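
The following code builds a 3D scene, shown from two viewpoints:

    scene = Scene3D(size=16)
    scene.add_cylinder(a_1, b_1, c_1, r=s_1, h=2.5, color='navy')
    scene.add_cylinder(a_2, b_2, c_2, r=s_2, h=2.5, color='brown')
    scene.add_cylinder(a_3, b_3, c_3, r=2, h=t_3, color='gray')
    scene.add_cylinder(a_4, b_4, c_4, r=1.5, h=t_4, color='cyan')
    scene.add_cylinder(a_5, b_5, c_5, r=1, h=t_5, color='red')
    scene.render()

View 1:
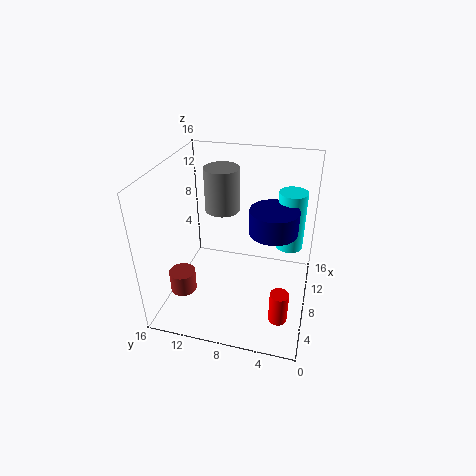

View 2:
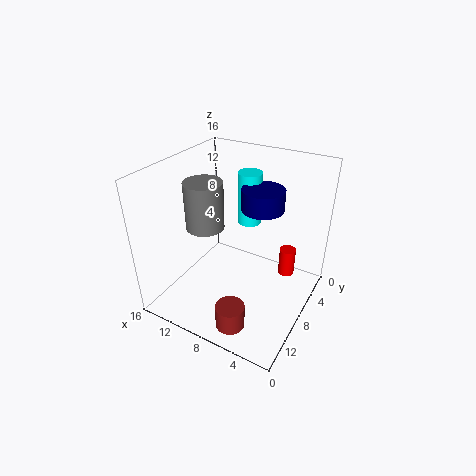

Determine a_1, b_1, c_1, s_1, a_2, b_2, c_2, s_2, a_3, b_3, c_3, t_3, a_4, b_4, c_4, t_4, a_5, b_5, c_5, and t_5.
a_1 = 7
b_1 = 4
c_1 = 10
s_1 = 2.5
a_2 = 5.5
b_2 = 14
c_2 = 1.5
s_2 = 1.5
a_3 = 10.5
b_3 = 10.5
c_3 = 10
t_3 = 5
a_4 = 9.5
b_4 = 2.5
c_4 = 7
t_4 = 6.5
a_5 = 4
b_5 = 2.5
c_5 = 1
t_5 = 3.5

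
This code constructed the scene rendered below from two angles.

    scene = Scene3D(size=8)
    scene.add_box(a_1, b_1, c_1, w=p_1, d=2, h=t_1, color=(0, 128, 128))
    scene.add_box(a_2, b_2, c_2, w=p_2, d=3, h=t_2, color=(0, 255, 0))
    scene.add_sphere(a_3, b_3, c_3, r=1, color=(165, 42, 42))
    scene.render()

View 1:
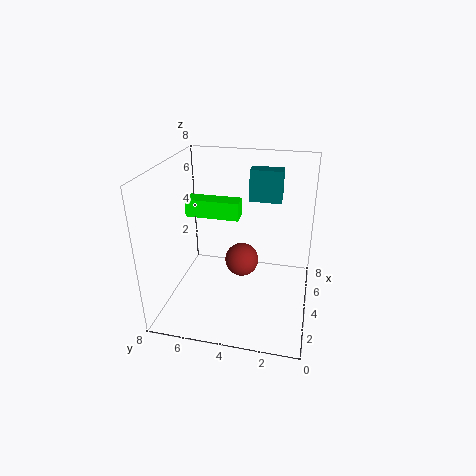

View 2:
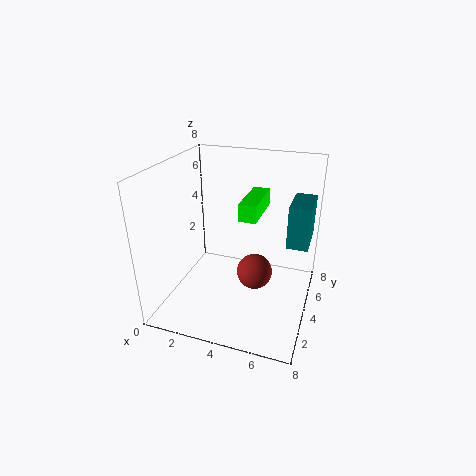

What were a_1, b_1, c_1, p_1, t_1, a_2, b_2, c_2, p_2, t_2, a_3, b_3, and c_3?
a_1 = 7
b_1 = 2
c_1 = 5
p_1 = 1
t_1 = 2
a_2 = 4
b_2 = 4
c_2 = 5
p_2 = 1
t_2 = 1
a_3 = 5
b_3 = 4
c_3 = 2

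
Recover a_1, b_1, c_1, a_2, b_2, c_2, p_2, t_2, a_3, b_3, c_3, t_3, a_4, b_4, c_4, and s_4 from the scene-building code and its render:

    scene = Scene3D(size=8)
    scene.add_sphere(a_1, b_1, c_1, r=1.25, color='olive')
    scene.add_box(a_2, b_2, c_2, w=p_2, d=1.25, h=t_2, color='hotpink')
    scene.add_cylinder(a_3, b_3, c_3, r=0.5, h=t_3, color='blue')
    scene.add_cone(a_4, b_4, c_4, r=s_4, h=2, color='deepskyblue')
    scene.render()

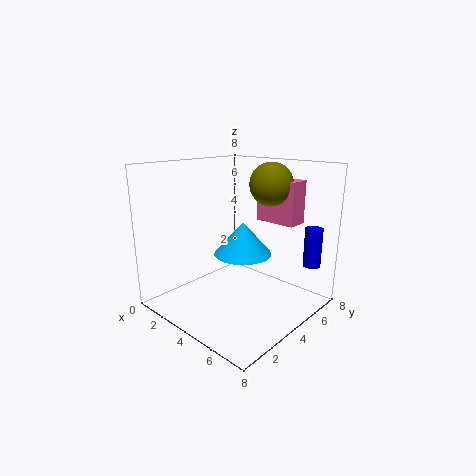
a_1 = 4.5, b_1 = 6.25, c_1 = 6.75, a_2 = 3.5, b_2 = 6.25, c_2 = 4.5, p_2 = 2.5, t_2 = 2.5, a_3 = 7, b_3 = 7, c_3 = 2.25, t_3 = 2.25, a_4 = 3.25, b_4 = 5.25, c_4 = 2.5, s_4 = 1.75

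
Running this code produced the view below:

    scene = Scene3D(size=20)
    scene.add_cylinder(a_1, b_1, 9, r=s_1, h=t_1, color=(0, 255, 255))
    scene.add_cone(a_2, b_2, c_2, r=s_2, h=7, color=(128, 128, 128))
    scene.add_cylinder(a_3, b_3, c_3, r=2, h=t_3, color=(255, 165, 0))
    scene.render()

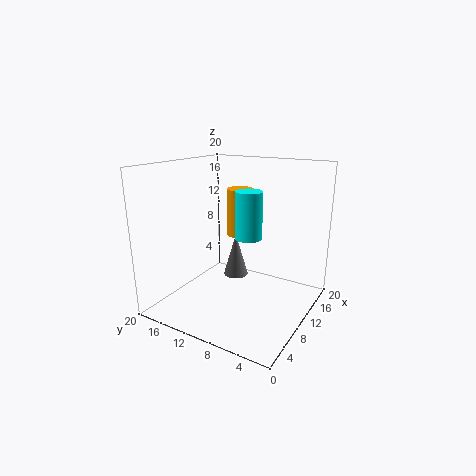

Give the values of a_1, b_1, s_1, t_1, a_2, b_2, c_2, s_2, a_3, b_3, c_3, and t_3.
a_1 = 13, b_1 = 10, s_1 = 2, t_1 = 7, a_2 = 16, b_2 = 14, c_2 = 1, s_2 = 2, a_3 = 14, b_3 = 12, c_3 = 9, t_3 = 7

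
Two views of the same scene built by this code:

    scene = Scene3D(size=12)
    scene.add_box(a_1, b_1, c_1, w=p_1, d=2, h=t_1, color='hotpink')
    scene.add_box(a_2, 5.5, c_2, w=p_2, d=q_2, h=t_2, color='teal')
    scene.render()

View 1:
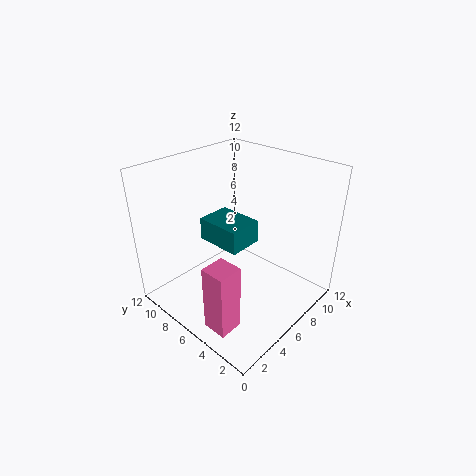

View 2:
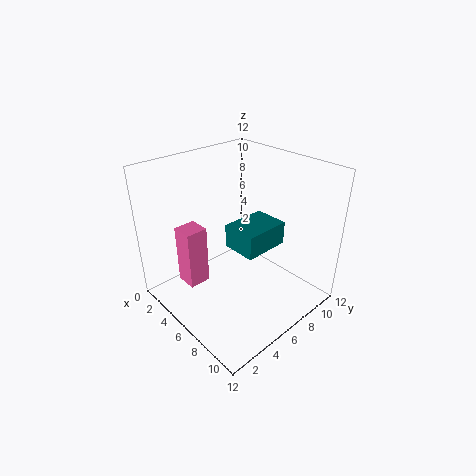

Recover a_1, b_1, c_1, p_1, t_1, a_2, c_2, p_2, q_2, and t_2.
a_1 = 1, b_1 = 3, c_1 = 0.5, p_1 = 2, t_1 = 5.5, a_2 = 5, c_2 = 5, p_2 = 3, q_2 = 4, t_2 = 2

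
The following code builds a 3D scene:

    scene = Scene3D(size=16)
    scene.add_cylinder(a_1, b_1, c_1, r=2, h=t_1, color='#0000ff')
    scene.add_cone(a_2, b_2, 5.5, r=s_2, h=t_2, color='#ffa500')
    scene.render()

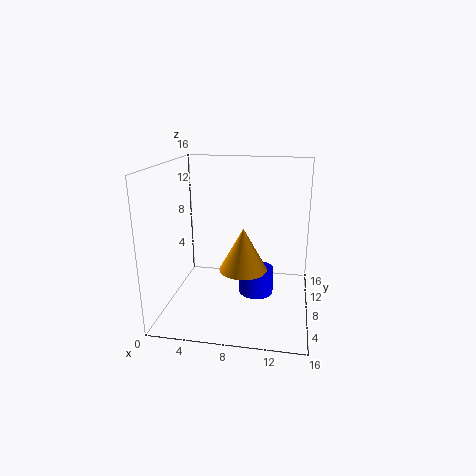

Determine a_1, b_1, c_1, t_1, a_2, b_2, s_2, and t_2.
a_1 = 10; b_1 = 9; c_1 = 1; t_1 = 3; a_2 = 9; b_2 = 5.5; s_2 = 2.5; t_2 = 4.5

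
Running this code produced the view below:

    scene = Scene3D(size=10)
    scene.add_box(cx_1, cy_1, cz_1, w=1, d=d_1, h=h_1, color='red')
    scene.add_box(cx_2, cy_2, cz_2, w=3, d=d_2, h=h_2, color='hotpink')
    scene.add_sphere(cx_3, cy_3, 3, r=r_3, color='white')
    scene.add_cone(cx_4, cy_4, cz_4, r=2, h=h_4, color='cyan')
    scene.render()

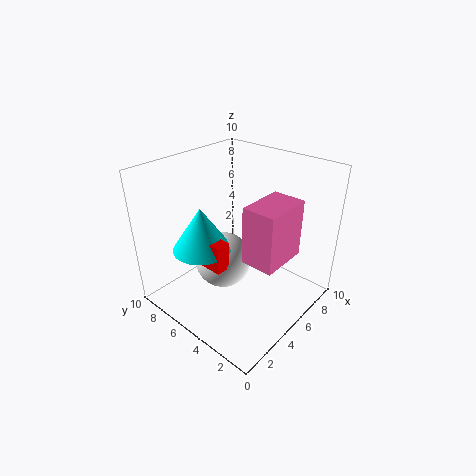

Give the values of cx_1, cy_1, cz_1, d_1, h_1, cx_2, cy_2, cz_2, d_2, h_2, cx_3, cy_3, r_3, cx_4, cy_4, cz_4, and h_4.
cx_1 = 2.5, cy_1 = 4.5, cz_1 = 3.5, d_1 = 2, h_1 = 2, cx_2 = 2.5, cy_2 = 0.5, cz_2 = 5.5, d_2 = 2, h_2 = 3.5, cx_3 = 4.5, cy_3 = 6, r_3 = 2, cx_4 = 3, cy_4 = 6.5, cz_4 = 4.5, h_4 = 3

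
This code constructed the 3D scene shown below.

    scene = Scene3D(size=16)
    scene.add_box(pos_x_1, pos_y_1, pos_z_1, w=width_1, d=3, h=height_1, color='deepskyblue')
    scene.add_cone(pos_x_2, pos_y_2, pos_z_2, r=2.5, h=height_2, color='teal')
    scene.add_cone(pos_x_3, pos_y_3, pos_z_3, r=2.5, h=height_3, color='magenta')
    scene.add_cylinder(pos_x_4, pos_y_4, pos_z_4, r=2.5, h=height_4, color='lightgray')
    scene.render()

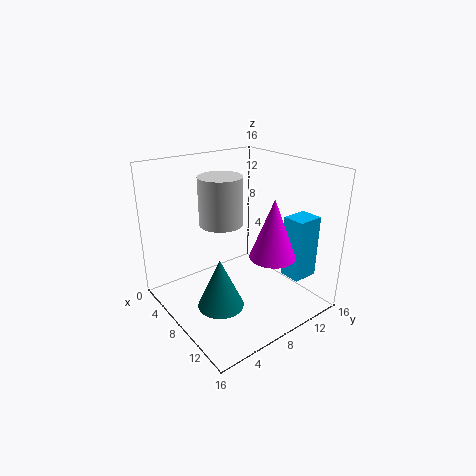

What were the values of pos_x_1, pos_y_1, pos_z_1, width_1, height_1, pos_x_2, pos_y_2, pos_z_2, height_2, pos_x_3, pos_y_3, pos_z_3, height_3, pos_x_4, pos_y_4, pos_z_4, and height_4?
pos_x_1 = 11, pos_y_1 = 12, pos_z_1 = 3.5, width_1 = 2.5, height_1 = 7, pos_x_2 = 9.5, pos_y_2 = 4.5, pos_z_2 = 1.5, height_2 = 5.5, pos_x_3 = 11.5, pos_y_3 = 10, pos_z_3 = 6.5, height_3 = 6.5, pos_x_4 = 5.5, pos_y_4 = 7.5, pos_z_4 = 9, height_4 = 5.5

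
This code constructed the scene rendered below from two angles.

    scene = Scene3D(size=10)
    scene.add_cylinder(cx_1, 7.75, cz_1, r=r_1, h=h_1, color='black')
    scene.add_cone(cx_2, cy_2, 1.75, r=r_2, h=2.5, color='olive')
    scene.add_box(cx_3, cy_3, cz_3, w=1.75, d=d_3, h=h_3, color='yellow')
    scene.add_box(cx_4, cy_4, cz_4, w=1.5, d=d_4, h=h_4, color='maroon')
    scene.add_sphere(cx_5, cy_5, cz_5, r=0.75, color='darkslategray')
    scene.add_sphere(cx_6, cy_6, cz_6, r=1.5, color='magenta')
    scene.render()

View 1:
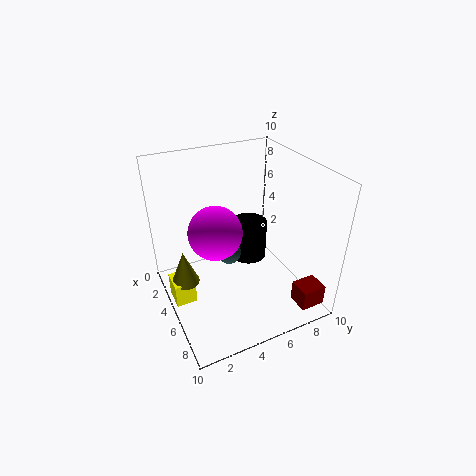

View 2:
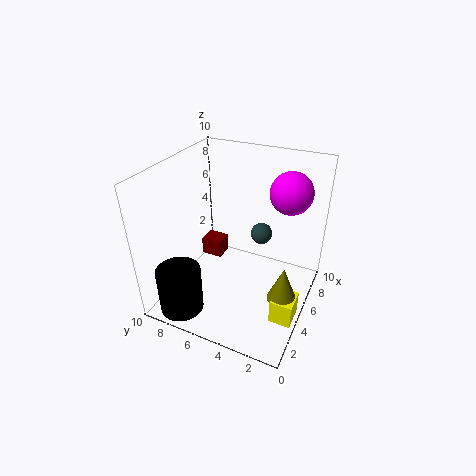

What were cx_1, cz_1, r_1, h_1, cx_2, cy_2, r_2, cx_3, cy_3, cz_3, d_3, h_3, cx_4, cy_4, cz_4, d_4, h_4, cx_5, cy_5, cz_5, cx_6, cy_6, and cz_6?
cx_1 = 1.5, cz_1 = 0.5, r_1 = 1.5, h_1 = 3.25, cx_2 = 4, cy_2 = 1.25, r_2 = 1, cx_3 = 3, cy_3 = 0.25, cz_3 = 0.25, d_3 = 1.5, h_3 = 1.75, cx_4 = 7.75, cy_4 = 8, cz_4 = 0.5, d_4 = 1.75, h_4 = 1.5, cx_5 = 6.25, cy_5 = 3.75, cz_5 = 5, cx_6 = 7.75, cy_6 = 2.25, cz_6 = 7.75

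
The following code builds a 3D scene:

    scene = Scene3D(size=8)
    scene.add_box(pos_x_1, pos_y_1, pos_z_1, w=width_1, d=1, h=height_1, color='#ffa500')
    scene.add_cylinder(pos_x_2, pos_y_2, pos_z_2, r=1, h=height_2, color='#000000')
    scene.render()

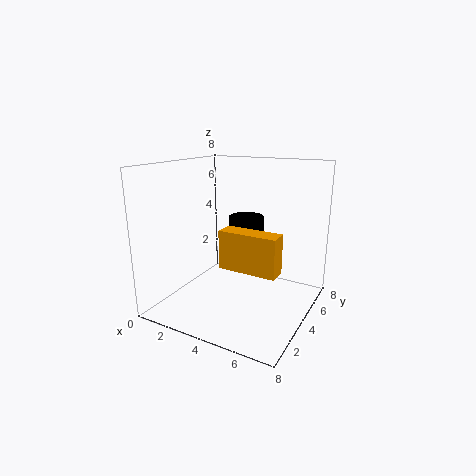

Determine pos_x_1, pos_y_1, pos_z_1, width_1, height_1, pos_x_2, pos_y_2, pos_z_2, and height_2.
pos_x_1 = 4; pos_y_1 = 2; pos_z_1 = 3; width_1 = 3; height_1 = 2; pos_x_2 = 4; pos_y_2 = 5; pos_z_2 = 4; height_2 = 1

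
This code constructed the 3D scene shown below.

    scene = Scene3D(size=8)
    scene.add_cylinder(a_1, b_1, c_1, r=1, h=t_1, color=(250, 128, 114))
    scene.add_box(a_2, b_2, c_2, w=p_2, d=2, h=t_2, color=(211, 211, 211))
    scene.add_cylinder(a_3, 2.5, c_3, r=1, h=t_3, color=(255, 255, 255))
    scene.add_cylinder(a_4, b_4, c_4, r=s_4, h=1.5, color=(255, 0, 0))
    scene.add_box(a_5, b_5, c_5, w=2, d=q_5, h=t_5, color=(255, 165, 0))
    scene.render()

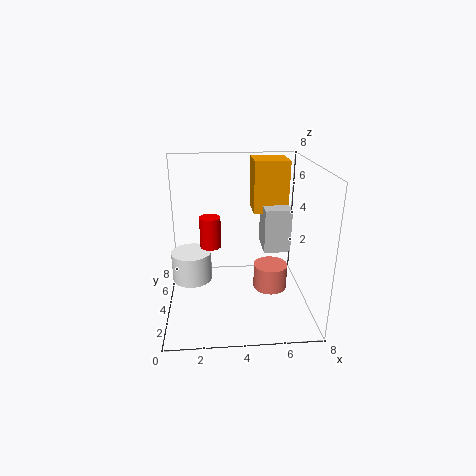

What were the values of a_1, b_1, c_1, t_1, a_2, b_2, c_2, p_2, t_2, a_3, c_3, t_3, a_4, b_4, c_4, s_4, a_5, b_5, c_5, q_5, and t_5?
a_1 = 6
b_1 = 4.5
c_1 = 0.5
t_1 = 1.5
a_2 = 5.5
b_2 = 4
c_2 = 3
p_2 = 1.5
t_2 = 2.5
a_3 = 1.5
c_3 = 2.5
t_3 = 1.5
a_4 = 2.5
b_4 = 2
c_4 = 4.5
s_4 = 0.5
a_5 = 5
b_5 = 5
c_5 = 5
q_5 = 2
t_5 = 3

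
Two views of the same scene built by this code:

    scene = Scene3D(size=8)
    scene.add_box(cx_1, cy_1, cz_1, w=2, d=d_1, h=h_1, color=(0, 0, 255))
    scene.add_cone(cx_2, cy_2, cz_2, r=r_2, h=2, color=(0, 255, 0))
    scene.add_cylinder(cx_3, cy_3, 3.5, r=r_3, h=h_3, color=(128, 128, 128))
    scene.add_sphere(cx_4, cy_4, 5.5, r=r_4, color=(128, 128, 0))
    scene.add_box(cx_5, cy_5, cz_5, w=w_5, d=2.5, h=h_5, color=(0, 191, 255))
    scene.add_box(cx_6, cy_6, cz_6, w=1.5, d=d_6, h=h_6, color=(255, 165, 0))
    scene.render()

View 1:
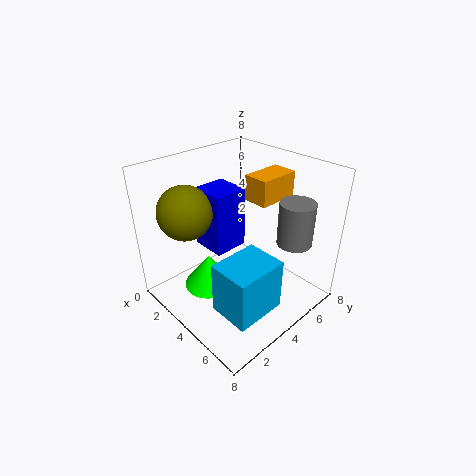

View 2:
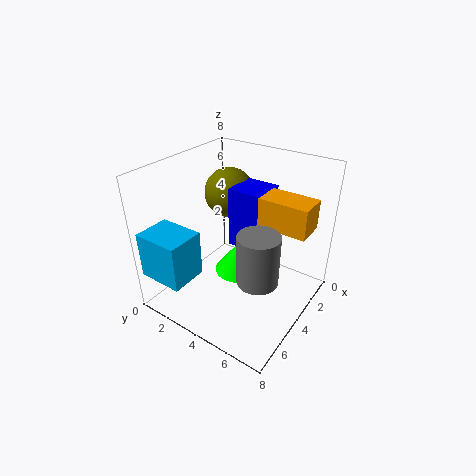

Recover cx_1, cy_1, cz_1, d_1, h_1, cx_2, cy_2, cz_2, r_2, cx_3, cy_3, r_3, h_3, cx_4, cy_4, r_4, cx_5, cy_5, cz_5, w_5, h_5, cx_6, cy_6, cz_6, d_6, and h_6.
cx_1 = 1.5; cy_1 = 3; cz_1 = 3; d_1 = 2; h_1 = 3.5; cx_2 = 2.5; cy_2 = 3; cz_2 = 0.5; r_2 = 1.5; cx_3 = 6; cy_3 = 6.5; r_3 = 1; h_3 = 2.5; cx_4 = 2; cy_4 = 2; r_4 = 1.5; cx_5 = 6; cy_5 = 0.5; cz_5 = 2.5; w_5 = 2; h_5 = 2.5; cx_6 = 3; cy_6 = 5.5; cz_6 = 5.5; d_6 = 2.5; h_6 = 1.5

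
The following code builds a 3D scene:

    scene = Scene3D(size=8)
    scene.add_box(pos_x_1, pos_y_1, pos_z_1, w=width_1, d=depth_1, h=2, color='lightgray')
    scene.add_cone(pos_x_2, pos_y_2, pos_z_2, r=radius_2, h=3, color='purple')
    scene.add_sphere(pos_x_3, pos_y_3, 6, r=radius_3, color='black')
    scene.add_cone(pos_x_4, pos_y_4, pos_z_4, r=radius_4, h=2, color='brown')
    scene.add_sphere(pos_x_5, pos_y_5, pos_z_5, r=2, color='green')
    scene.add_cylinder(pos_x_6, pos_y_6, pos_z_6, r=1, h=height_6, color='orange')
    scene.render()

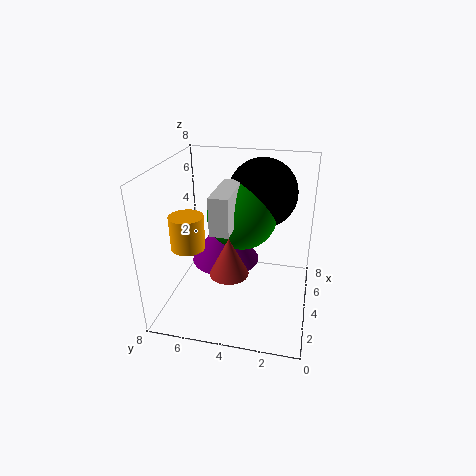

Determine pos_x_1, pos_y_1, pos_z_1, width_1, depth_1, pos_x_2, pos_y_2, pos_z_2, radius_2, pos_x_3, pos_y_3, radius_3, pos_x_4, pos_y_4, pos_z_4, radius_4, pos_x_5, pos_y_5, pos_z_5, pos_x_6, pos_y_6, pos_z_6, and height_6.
pos_x_1 = 2, pos_y_1 = 4, pos_z_1 = 5, width_1 = 3, depth_1 = 1, pos_x_2 = 5, pos_y_2 = 5, pos_z_2 = 2, radius_2 = 2, pos_x_3 = 6, pos_y_3 = 3, radius_3 = 2, pos_x_4 = 2, pos_y_4 = 4, pos_z_4 = 3, radius_4 = 1, pos_x_5 = 5, pos_y_5 = 4, pos_z_5 = 5, pos_x_6 = 4, pos_y_6 = 7, pos_z_6 = 3, height_6 = 2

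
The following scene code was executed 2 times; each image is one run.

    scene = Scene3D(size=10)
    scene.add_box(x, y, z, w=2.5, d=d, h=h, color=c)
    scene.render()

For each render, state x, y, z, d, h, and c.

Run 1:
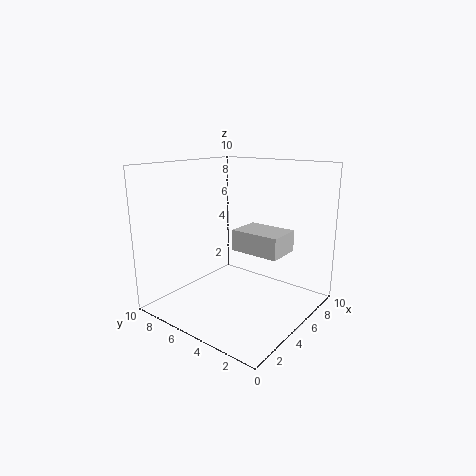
x = 5; y = 2; z = 4; d = 3.5; h = 1.5; c = 'lightgray'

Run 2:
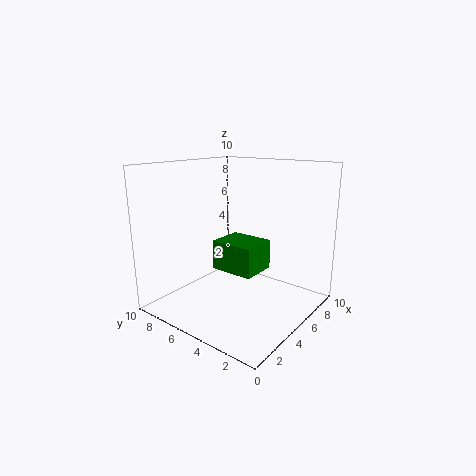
x = 3.5; y = 3; z = 3; d = 3; h = 2; c = 'green'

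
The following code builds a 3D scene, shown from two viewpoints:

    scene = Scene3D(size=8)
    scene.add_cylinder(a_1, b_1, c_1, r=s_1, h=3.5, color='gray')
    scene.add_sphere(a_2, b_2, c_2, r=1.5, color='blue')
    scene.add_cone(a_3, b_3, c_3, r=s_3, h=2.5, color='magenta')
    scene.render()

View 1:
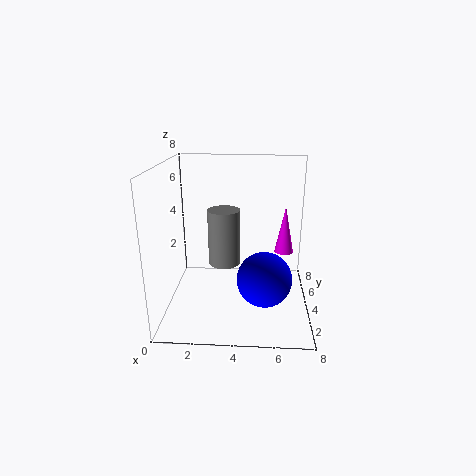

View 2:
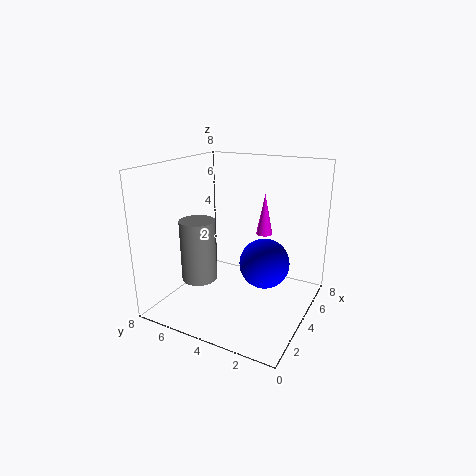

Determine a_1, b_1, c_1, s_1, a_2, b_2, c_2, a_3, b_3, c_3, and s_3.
a_1 = 3, b_1 = 6, c_1 = 1.5, s_1 = 1, a_2 = 5.5, b_2 = 3, c_2 = 2, a_3 = 6.5, b_3 = 3.5, c_3 = 3.5, s_3 = 0.5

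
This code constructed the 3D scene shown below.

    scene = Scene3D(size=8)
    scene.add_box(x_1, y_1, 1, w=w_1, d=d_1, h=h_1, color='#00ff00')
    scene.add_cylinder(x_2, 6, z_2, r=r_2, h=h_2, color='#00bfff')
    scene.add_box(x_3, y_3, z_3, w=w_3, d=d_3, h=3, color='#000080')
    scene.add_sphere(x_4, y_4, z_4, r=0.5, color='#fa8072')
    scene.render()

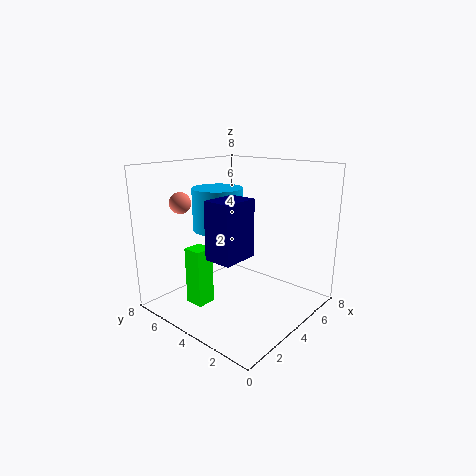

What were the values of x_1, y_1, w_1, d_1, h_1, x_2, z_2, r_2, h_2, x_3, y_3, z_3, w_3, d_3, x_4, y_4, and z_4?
x_1 = 1
y_1 = 4
w_1 = 1
d_1 = 1
h_1 = 3
x_2 = 4.5
z_2 = 4
r_2 = 1.5
h_2 = 2.5
x_3 = 1.5
y_3 = 2.5
z_3 = 3.5
w_3 = 2
d_3 = 1.5
x_4 = 0.5
y_4 = 4.5
z_4 = 6.5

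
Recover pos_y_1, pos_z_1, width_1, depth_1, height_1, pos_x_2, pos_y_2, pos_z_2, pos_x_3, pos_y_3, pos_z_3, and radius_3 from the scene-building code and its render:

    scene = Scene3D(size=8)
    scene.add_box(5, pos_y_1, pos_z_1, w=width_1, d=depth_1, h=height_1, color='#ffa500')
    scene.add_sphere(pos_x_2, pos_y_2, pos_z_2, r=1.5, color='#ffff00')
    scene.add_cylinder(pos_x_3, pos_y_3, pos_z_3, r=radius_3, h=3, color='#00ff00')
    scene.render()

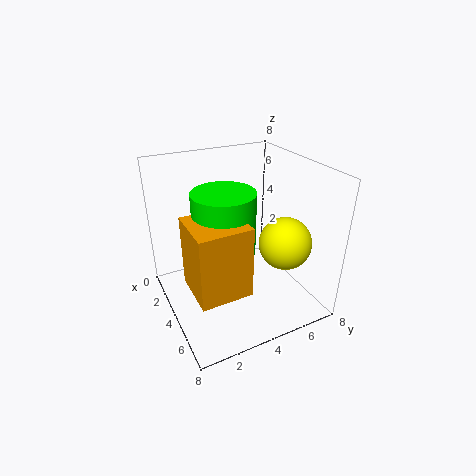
pos_y_1 = 0.5
pos_z_1 = 3
width_1 = 2.5
depth_1 = 2.5
height_1 = 3.5
pos_x_2 = 5
pos_y_2 = 6.5
pos_z_2 = 3.5
pos_x_3 = 5.5
pos_y_3 = 2.5
pos_z_3 = 4.5
radius_3 = 1.5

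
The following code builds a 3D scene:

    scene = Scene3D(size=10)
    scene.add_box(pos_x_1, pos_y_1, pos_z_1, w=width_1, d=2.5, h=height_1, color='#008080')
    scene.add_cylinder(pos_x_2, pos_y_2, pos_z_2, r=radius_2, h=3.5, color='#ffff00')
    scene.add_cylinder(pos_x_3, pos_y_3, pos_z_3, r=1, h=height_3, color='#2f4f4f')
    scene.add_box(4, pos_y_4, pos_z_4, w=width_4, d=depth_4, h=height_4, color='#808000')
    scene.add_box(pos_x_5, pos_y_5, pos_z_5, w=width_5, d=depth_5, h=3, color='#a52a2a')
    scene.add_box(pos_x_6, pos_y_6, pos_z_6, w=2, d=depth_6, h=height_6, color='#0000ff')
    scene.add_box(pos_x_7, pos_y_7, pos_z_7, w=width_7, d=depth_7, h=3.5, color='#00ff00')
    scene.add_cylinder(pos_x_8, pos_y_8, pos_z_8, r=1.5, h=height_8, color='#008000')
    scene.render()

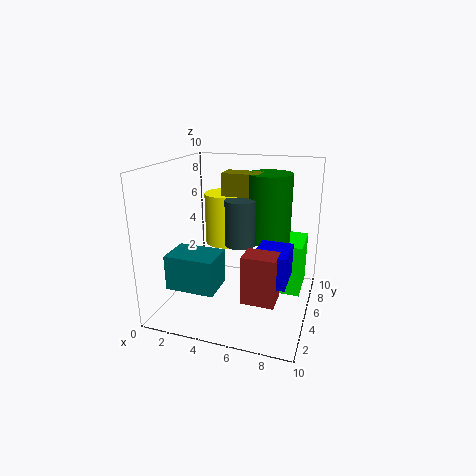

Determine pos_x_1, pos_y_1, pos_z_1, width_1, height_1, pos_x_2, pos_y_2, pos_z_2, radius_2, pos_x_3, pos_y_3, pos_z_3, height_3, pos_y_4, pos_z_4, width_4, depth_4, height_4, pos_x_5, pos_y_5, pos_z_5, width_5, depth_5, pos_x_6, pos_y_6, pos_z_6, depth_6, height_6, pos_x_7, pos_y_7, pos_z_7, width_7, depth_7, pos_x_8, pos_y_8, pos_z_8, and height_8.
pos_x_1 = 0.5, pos_y_1 = 2.5, pos_z_1 = 1.5, width_1 = 3.5, height_1 = 2.5, pos_x_2 = 4, pos_y_2 = 5.5, pos_z_2 = 4.5, radius_2 = 1.5, pos_x_3 = 5.5, pos_y_3 = 4, pos_z_3 = 5, height_3 = 3, pos_y_4 = 4.5, pos_z_4 = 7.5, width_4 = 2.5, depth_4 = 1.5, height_4 = 2, pos_x_5 = 6.5, pos_y_5 = 1, pos_z_5 = 2.5, width_5 = 2, depth_5 = 1.5, pos_x_6 = 7, pos_y_6 = 1.5, pos_z_6 = 3.5, depth_6 = 2.5, height_6 = 2, pos_x_7 = 8, pos_y_7 = 4.5, pos_z_7 = 1.5, width_7 = 1.5, depth_7 = 3, pos_x_8 = 7, pos_y_8 = 5.5, pos_z_8 = 5, height_8 = 4.5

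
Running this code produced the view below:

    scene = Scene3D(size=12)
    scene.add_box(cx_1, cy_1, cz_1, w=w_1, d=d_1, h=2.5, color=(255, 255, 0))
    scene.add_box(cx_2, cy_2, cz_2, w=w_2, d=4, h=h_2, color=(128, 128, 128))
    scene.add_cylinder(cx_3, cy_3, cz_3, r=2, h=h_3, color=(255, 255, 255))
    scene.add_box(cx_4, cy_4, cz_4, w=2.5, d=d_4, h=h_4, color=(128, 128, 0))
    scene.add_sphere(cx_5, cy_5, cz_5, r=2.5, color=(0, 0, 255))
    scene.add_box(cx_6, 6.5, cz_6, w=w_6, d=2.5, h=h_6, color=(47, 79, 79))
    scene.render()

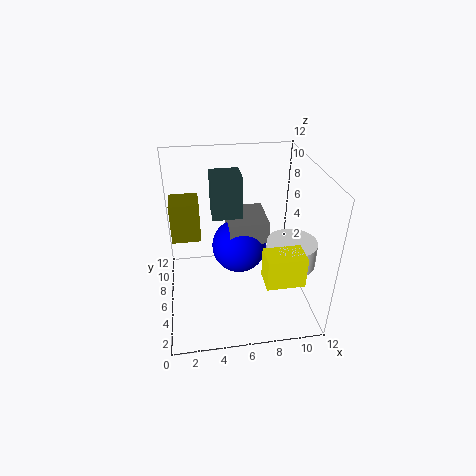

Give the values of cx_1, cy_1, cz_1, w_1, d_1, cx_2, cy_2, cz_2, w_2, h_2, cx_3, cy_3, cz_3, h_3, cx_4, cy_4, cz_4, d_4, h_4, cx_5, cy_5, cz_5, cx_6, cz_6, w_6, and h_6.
cx_1 = 7.5, cy_1 = 1.5, cz_1 = 4, w_1 = 3, d_1 = 2, cx_2 = 5.5, cy_2 = 7, cz_2 = 4.5, w_2 = 3.5, h_2 = 2, cx_3 = 10, cy_3 = 4, cz_3 = 4.5, h_3 = 2, cx_4 = 0.5, cy_4 = 7.5, cz_4 = 5, d_4 = 2.5, h_4 = 3.5, cx_5 = 6.5, cy_5 = 8.5, cz_5 = 3.5, cx_6 = 4, cz_6 = 7.5, w_6 = 2.5, h_6 = 3.5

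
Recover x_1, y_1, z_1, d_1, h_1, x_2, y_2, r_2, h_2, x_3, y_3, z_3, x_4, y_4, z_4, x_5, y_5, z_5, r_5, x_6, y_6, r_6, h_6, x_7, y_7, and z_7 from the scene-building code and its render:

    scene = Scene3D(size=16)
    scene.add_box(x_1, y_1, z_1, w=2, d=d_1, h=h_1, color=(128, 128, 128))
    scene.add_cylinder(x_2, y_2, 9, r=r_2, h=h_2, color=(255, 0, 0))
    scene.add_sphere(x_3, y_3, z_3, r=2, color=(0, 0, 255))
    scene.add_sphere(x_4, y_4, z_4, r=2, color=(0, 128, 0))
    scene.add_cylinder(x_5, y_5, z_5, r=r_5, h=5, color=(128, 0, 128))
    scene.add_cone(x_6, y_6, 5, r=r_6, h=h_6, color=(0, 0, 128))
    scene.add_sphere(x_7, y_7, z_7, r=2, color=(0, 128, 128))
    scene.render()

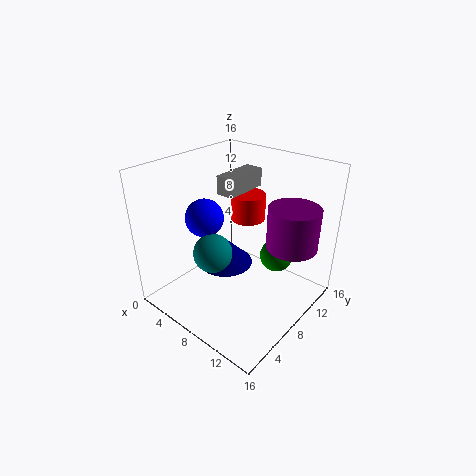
x_1 = 6, y_1 = 7, z_1 = 13, d_1 = 5, h_1 = 2, x_2 = 7, y_2 = 11, r_2 = 2, h_2 = 3, x_3 = 6, y_3 = 5, z_3 = 11, x_4 = 10, y_4 = 13, z_4 = 4, x_5 = 12, y_5 = 13, z_5 = 6, r_5 = 3, x_6 = 7, y_6 = 7, r_6 = 3, h_6 = 3, x_7 = 8, y_7 = 4, z_7 = 8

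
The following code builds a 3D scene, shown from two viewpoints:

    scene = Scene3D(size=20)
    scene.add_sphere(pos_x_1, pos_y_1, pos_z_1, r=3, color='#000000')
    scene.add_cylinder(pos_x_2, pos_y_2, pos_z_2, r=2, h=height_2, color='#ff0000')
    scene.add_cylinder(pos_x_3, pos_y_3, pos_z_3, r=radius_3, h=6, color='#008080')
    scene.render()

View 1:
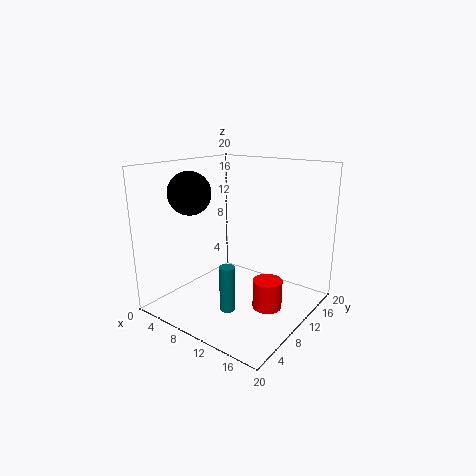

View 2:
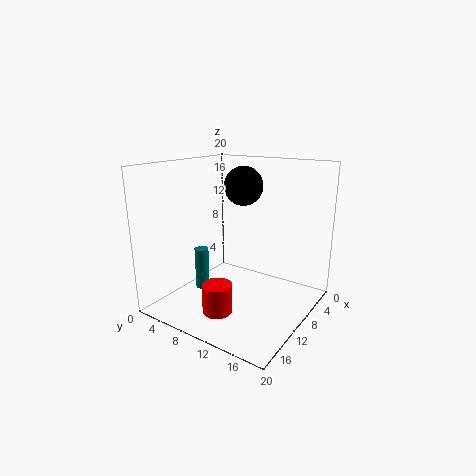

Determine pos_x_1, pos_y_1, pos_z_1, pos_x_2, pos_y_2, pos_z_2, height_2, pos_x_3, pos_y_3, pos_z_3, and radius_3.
pos_x_1 = 4; pos_y_1 = 7; pos_z_1 = 16; pos_x_2 = 15; pos_y_2 = 10; pos_z_2 = 1; height_2 = 4; pos_x_3 = 12; pos_y_3 = 5; pos_z_3 = 2; radius_3 = 1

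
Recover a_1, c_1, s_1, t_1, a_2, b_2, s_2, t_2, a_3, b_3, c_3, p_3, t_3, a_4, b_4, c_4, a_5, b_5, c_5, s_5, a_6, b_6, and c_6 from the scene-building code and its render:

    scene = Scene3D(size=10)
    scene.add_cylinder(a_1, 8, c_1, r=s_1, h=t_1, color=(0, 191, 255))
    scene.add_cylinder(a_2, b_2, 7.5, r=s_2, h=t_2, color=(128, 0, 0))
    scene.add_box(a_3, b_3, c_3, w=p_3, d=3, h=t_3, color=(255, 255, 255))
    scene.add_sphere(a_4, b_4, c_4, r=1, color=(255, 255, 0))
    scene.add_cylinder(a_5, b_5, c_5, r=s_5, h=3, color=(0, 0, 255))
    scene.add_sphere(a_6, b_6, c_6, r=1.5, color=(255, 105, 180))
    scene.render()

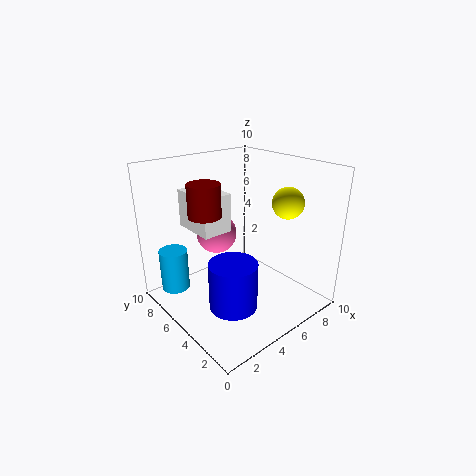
a_1 = 1.5, c_1 = 1, s_1 = 1, t_1 = 3, a_2 = 2, b_2 = 4.5, s_2 = 1, t_2 = 2, a_3 = 2, b_3 = 4.5, c_3 = 6, p_3 = 2, t_3 = 2.5, a_4 = 6.5, b_4 = 2, c_4 = 8, a_5 = 2.5, b_5 = 2.5, c_5 = 2, s_5 = 1.5, a_6 = 5, b_6 = 7.5, c_6 = 4.5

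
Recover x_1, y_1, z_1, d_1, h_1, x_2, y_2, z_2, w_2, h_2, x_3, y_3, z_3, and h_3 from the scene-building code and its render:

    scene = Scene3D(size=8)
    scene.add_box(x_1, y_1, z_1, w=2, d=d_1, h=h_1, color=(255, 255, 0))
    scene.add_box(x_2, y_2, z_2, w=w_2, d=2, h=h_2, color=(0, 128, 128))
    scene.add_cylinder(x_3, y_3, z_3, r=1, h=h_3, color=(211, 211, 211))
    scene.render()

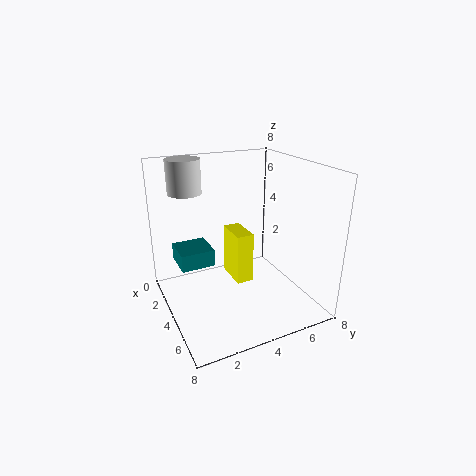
x_1 = 2; y_1 = 4; z_1 = 1; d_1 = 1; h_1 = 3; x_2 = 1; y_2 = 1; z_2 = 2; w_2 = 2; h_2 = 1; x_3 = 1; y_3 = 2; z_3 = 6; h_3 = 2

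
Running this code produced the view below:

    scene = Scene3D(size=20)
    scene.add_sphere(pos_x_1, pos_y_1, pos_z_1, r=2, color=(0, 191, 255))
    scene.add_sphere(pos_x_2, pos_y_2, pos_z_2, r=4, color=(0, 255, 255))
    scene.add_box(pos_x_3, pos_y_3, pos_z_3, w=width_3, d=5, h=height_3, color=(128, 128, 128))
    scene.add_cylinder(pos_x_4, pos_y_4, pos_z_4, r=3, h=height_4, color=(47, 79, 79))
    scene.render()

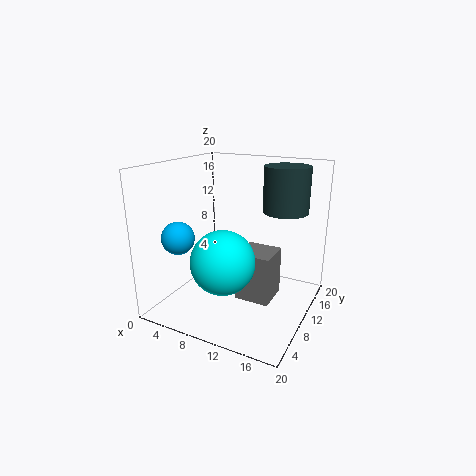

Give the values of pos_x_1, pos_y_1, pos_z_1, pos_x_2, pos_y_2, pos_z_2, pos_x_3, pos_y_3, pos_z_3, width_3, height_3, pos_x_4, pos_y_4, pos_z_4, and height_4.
pos_x_1 = 6, pos_y_1 = 2, pos_z_1 = 12, pos_x_2 = 11, pos_y_2 = 4, pos_z_2 = 9, pos_x_3 = 10, pos_y_3 = 9, pos_z_3 = 1, width_3 = 5, height_3 = 7, pos_x_4 = 16, pos_y_4 = 12, pos_z_4 = 14, height_4 = 6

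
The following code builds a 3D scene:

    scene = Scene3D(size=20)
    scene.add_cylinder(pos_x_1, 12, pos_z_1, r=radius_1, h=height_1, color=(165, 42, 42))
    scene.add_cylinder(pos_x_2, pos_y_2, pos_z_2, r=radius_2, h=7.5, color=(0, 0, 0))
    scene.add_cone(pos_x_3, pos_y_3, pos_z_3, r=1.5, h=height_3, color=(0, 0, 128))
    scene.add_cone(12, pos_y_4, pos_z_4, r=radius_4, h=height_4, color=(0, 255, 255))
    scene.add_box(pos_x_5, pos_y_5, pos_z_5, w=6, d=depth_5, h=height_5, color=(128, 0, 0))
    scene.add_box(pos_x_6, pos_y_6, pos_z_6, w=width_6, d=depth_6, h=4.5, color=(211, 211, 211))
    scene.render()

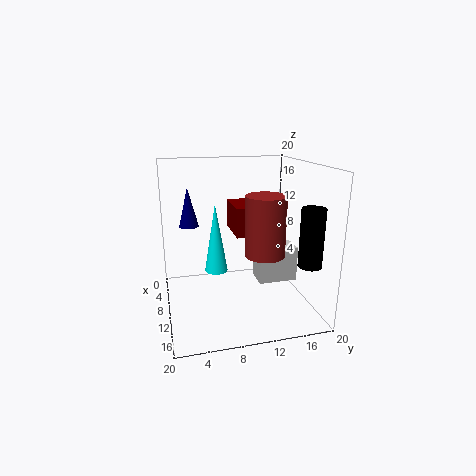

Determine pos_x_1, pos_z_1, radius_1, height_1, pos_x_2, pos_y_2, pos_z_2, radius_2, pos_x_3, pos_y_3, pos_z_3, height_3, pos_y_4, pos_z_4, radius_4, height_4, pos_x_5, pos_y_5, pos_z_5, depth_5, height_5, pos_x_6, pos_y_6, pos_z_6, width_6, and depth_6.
pos_x_1 = 15.5
pos_z_1 = 9.5
radius_1 = 2.5
height_1 = 7.5
pos_x_2 = 17
pos_y_2 = 17.5
pos_z_2 = 8
radius_2 = 1.5
pos_x_3 = 3
pos_y_3 = 4
pos_z_3 = 10
height_3 = 6
pos_y_4 = 6.5
pos_z_4 = 6.5
radius_4 = 1.5
height_4 = 9
pos_x_5 = 5.5
pos_y_5 = 9.5
pos_z_5 = 10.5
depth_5 = 3.5
height_5 = 4
pos_x_6 = 12.5
pos_y_6 = 11.5
pos_z_6 = 5.5
width_6 = 3
depth_6 = 5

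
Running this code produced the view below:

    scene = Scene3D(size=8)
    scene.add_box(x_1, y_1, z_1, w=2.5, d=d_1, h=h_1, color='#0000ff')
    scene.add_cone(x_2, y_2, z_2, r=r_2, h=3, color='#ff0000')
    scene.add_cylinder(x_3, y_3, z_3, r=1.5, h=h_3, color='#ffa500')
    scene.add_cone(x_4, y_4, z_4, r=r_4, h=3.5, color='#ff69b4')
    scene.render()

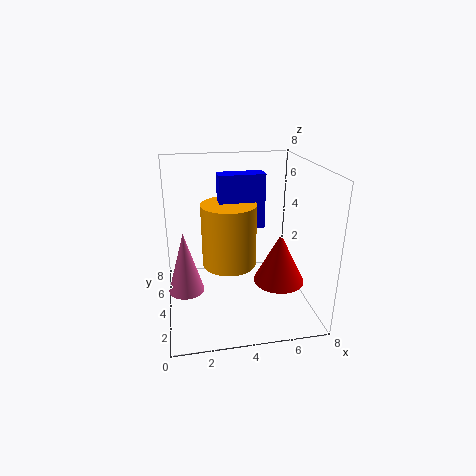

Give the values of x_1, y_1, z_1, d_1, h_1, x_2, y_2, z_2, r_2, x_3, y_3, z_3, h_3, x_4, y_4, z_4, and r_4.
x_1 = 3
y_1 = 4
z_1 = 4.5
d_1 = 1
h_1 = 3
x_2 = 6.5
y_2 = 4
z_2 = 1
r_2 = 1.5
x_3 = 3.5
y_3 = 4
z_3 = 2.5
h_3 = 3.5
x_4 = 1
y_4 = 4
z_4 = 1
r_4 = 1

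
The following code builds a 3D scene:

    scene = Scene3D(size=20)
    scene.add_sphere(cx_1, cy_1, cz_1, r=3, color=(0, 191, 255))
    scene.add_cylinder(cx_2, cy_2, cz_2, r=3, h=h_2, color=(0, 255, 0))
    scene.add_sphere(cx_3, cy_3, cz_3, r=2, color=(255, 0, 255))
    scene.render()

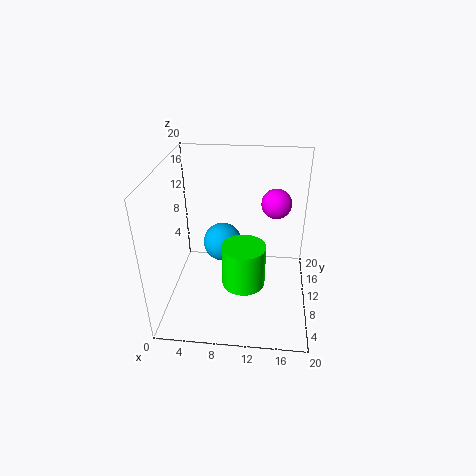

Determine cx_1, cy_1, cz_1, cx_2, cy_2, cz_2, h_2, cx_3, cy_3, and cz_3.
cx_1 = 7, cy_1 = 15, cz_1 = 6, cx_2 = 11, cy_2 = 8, cz_2 = 4, h_2 = 6, cx_3 = 15, cy_3 = 11, cz_3 = 15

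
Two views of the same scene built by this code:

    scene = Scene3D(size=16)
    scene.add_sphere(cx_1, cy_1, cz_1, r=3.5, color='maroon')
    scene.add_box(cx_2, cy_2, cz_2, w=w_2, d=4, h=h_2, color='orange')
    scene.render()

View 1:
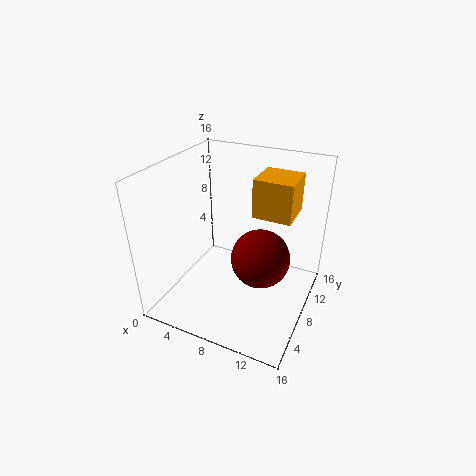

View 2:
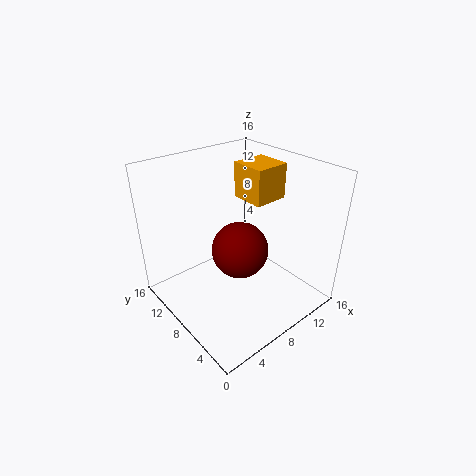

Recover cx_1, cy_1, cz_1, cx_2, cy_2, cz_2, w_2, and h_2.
cx_1 = 10; cy_1 = 10; cz_1 = 4.5; cx_2 = 10; cy_2 = 7; cz_2 = 11.5; w_2 = 4; h_2 = 4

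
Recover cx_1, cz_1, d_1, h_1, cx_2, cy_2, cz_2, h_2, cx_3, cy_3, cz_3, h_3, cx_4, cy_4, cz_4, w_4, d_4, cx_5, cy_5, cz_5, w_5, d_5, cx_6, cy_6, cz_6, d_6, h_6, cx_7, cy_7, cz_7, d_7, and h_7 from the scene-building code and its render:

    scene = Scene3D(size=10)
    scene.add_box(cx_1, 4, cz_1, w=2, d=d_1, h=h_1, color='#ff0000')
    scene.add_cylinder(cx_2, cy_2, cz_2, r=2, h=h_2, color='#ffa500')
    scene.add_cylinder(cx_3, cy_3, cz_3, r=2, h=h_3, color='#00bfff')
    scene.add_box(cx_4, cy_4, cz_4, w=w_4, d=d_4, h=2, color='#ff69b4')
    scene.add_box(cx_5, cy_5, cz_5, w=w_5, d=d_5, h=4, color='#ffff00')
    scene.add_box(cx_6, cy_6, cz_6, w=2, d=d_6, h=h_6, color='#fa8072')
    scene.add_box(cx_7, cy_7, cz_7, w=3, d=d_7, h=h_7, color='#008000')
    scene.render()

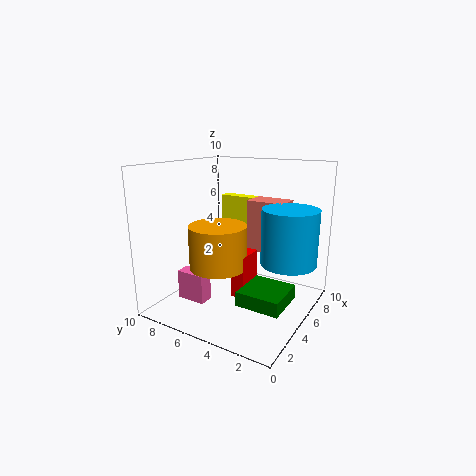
cx_1 = 4; cz_1 = 1; d_1 = 1; h_1 = 3; cx_2 = 4; cy_2 = 6; cz_2 = 3; h_2 = 3; cx_3 = 7; cy_3 = 2; cz_3 = 3; h_3 = 4; cx_4 = 2; cy_4 = 6; cz_4 = 1; w_4 = 1; d_4 = 2; cx_5 = 9; cy_5 = 6; cz_5 = 3; w_5 = 1; d_5 = 3; cx_6 = 8; cy_6 = 3; cz_6 = 3; d_6 = 3; h_6 = 4; cx_7 = 3; cy_7 = 1; cz_7 = 1; d_7 = 3; h_7 = 1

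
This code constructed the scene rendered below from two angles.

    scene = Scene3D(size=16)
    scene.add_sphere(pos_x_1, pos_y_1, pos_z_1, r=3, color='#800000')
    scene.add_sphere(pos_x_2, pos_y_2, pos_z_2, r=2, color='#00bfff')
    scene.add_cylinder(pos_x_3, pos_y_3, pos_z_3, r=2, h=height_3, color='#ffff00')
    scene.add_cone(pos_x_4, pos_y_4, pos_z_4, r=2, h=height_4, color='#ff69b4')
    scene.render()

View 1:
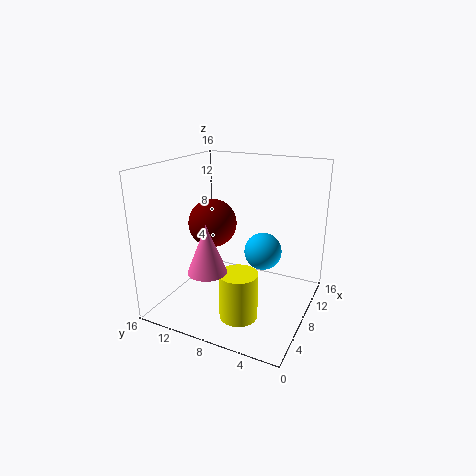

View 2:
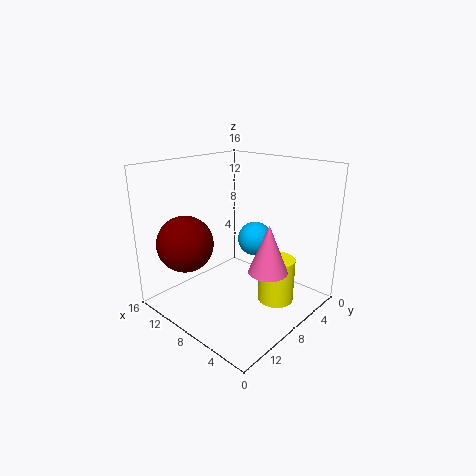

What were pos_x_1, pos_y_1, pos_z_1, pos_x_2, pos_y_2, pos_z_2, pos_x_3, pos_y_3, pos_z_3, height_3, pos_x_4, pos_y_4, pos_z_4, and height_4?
pos_x_1 = 11; pos_y_1 = 13; pos_z_1 = 8; pos_x_2 = 8; pos_y_2 = 5; pos_z_2 = 7; pos_x_3 = 4; pos_y_3 = 6; pos_z_3 = 1; height_3 = 5; pos_x_4 = 3; pos_y_4 = 9; pos_z_4 = 6; height_4 = 5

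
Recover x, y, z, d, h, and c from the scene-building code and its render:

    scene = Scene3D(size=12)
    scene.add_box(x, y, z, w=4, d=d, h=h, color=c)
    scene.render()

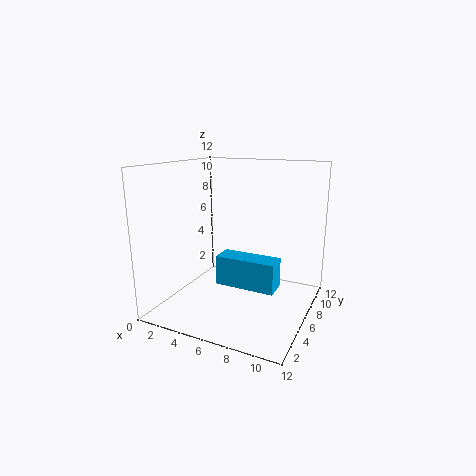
x = 7
y = 0.5
z = 4.5
d = 1.5
h = 2
c = 'deepskyblue'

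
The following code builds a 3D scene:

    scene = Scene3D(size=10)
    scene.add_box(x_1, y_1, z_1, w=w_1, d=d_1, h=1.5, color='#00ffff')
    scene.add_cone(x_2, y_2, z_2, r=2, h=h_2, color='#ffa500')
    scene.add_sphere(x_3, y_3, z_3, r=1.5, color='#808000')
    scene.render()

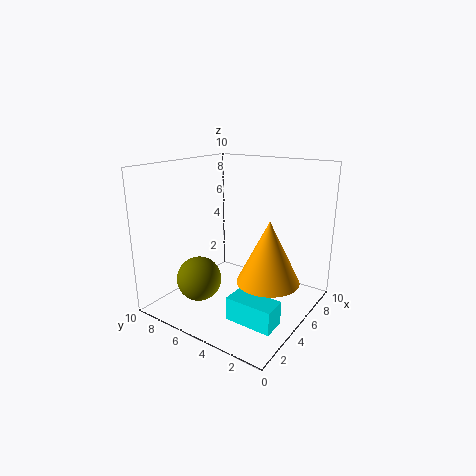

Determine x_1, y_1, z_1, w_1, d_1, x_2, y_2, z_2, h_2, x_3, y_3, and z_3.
x_1 = 1.5; y_1 = 0.5; z_1 = 1; w_1 = 1.5; d_1 = 3; x_2 = 4; y_2 = 2; z_2 = 3; h_2 = 4; x_3 = 2.5; y_3 = 6.5; z_3 = 2.5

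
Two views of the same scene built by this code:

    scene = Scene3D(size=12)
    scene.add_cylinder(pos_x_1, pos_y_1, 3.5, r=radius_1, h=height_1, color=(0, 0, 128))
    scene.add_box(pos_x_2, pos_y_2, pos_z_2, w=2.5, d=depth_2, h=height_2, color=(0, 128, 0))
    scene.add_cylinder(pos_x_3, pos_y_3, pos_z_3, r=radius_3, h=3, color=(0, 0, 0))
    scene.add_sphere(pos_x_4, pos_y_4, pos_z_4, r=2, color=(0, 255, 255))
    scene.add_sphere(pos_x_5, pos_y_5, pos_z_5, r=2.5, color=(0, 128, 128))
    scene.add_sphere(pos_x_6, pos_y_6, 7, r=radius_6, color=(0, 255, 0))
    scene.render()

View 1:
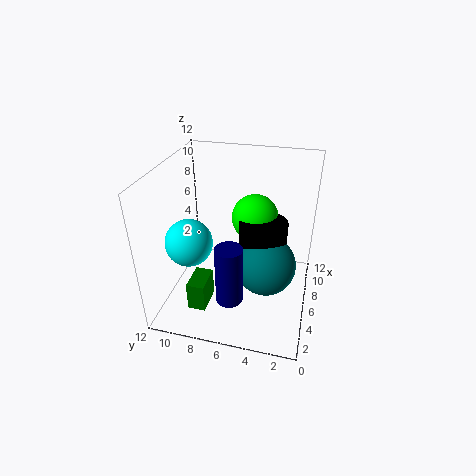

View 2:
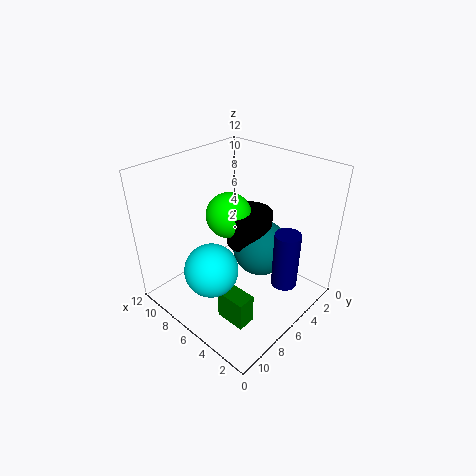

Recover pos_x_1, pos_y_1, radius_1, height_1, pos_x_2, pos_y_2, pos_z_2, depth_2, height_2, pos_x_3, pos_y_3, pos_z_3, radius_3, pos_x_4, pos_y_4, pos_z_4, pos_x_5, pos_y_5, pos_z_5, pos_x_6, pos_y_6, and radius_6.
pos_x_1 = 1.5, pos_y_1 = 5.5, radius_1 = 1, height_1 = 4.5, pos_x_2 = 2.5, pos_y_2 = 8, pos_z_2 = 0.5, depth_2 = 1.5, height_2 = 2.5, pos_x_3 = 6.5, pos_y_3 = 4, pos_z_3 = 4.5, radius_3 = 2, pos_x_4 = 5, pos_y_4 = 10, pos_z_4 = 5.5, pos_x_5 = 5.5, pos_y_5 = 3.5, pos_z_5 = 4, pos_x_6 = 8, pos_y_6 = 5, radius_6 = 2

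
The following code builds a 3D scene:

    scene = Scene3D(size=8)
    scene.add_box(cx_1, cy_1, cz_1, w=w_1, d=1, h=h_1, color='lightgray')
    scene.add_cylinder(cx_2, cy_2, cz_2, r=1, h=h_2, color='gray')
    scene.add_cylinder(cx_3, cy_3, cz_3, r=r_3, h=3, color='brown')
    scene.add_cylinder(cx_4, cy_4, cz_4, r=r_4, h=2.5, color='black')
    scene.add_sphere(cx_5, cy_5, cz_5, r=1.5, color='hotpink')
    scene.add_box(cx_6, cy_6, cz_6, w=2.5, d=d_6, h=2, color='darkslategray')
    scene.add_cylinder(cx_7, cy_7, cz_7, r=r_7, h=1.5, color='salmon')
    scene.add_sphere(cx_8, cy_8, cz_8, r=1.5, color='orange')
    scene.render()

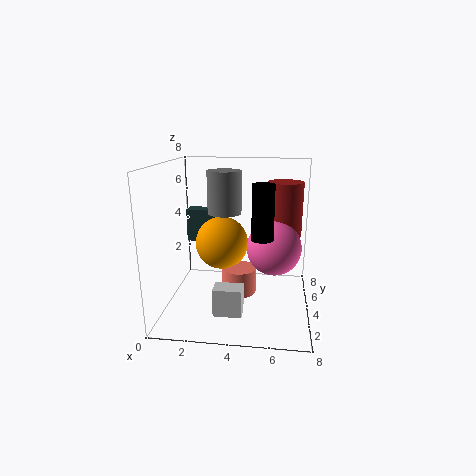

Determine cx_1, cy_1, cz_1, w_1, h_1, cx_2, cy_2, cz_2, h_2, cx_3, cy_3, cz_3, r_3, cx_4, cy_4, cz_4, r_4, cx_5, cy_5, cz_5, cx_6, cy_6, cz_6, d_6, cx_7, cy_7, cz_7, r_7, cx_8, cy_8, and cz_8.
cx_1 = 3
cy_1 = 1.5
cz_1 = 0.5
w_1 = 1.5
h_1 = 1.5
cx_2 = 3
cy_2 = 5.5
cz_2 = 5
h_2 = 2.5
cx_3 = 6.5
cy_3 = 5
cz_3 = 4
r_3 = 1
cx_4 = 5.5
cy_4 = 1
cz_4 = 5
r_4 = 0.5
cx_5 = 6
cy_5 = 4
cz_5 = 3.5
cx_6 = 0.5
cy_6 = 6
cz_6 = 3
d_6 = 1
cx_7 = 4
cy_7 = 4.5
cz_7 = 0.5
r_7 = 1
cx_8 = 3
cy_8 = 4.5
cz_8 = 3.5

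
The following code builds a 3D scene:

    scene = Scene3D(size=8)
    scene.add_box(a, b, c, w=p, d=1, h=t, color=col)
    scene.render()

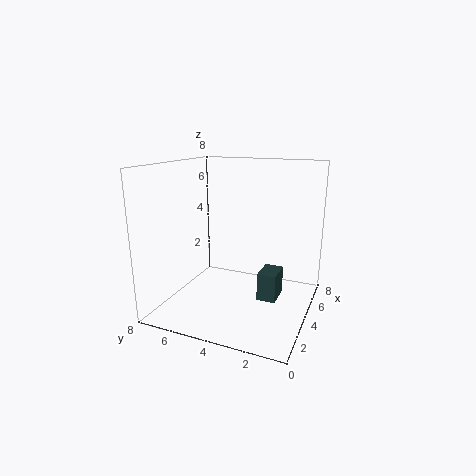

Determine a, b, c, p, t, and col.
a = 3
b = 1.5
c = 1
p = 1.5
t = 1.5
col = 'darkslategray'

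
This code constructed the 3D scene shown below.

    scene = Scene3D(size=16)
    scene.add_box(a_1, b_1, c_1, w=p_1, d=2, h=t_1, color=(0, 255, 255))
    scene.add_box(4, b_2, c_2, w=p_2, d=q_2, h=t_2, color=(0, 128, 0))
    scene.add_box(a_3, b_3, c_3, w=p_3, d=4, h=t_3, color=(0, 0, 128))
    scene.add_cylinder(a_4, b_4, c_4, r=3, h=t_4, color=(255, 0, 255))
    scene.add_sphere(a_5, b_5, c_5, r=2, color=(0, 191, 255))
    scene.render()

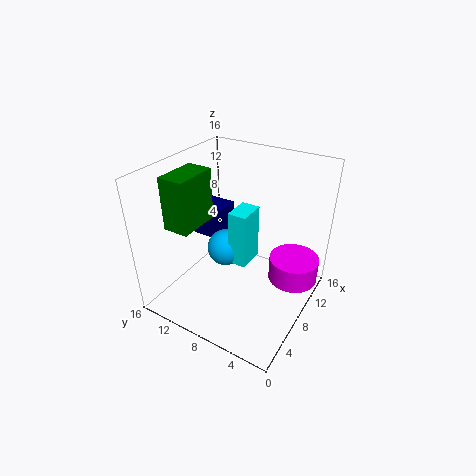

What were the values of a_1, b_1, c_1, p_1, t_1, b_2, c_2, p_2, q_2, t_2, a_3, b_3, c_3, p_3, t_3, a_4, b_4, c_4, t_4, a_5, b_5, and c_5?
a_1 = 6, b_1 = 6, c_1 = 6, p_1 = 3, t_1 = 6, b_2 = 12, c_2 = 9, p_2 = 5, q_2 = 3, t_2 = 6, a_3 = 9, b_3 = 11, c_3 = 6, p_3 = 3, t_3 = 4, a_4 = 13, b_4 = 3, c_4 = 1, t_4 = 3, a_5 = 7, b_5 = 9, c_5 = 7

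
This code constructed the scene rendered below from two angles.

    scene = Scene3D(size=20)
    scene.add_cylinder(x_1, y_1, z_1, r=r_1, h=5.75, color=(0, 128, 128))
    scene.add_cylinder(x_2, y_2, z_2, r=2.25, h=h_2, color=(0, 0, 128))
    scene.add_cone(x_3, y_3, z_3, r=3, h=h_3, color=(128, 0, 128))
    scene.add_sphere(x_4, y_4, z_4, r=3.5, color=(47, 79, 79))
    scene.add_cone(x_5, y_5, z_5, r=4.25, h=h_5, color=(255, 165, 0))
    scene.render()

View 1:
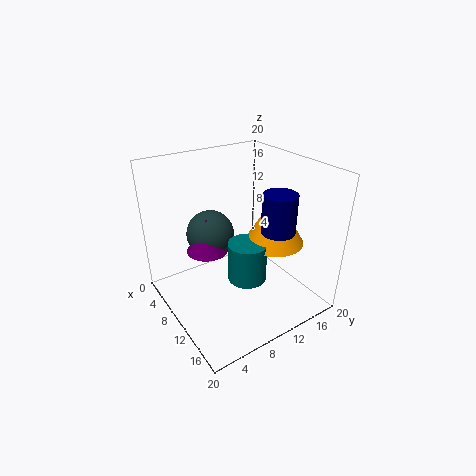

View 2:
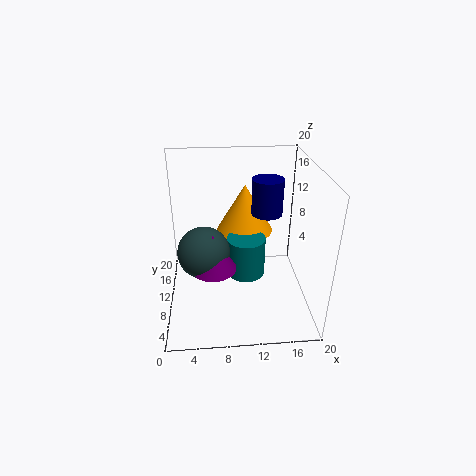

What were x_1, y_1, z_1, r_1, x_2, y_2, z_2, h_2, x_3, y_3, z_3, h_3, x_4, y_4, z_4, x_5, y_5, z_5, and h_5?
x_1 = 11.25; y_1 = 10.75; z_1 = 3.75; r_1 = 2.75; x_2 = 14.5; y_2 = 13.25; z_2 = 12; h_2 = 5.25; x_3 = 6.5; y_3 = 7; z_3 = 7.25; h_3 = 5; x_4 = 5.25; y_4 = 8.25; z_4 = 9; x_5 = 11.5; y_5 = 15.25; z_5 = 8.5; h_5 = 7.25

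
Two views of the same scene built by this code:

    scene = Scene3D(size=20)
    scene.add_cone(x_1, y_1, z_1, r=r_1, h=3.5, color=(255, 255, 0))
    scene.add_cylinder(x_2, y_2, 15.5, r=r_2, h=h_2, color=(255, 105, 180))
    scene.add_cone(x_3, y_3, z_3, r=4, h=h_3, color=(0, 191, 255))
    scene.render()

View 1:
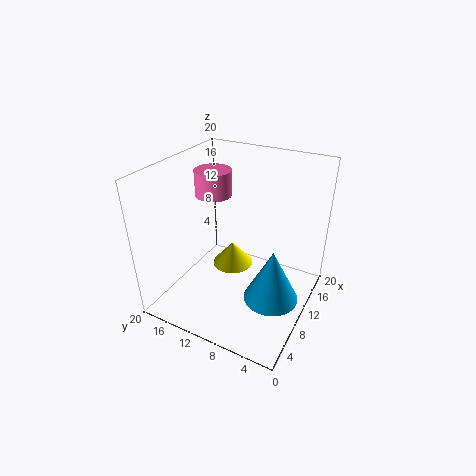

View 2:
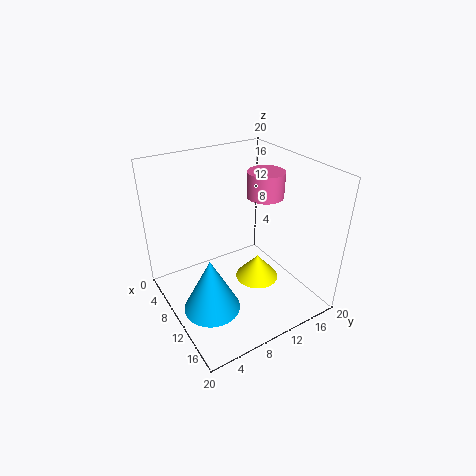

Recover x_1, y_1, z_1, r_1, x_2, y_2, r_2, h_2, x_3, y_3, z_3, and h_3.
x_1 = 12
y_1 = 12
z_1 = 4
r_1 = 3
x_2 = 10.5
y_2 = 14
r_2 = 2.5
h_2 = 3.5
x_3 = 11
y_3 = 5
z_3 = 0.5
h_3 = 8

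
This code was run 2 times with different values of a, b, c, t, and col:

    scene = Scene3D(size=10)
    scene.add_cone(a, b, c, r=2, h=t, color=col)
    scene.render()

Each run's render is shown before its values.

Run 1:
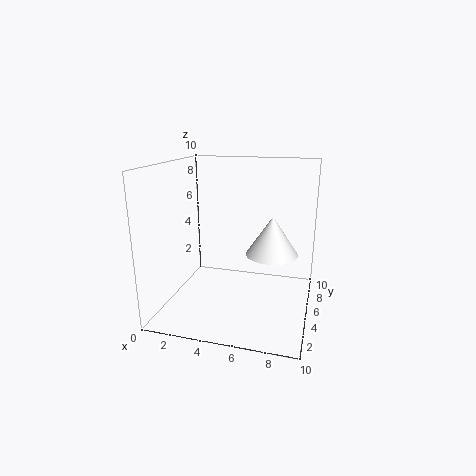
a = 7
b = 7.5
c = 3
t = 3
col = 'white'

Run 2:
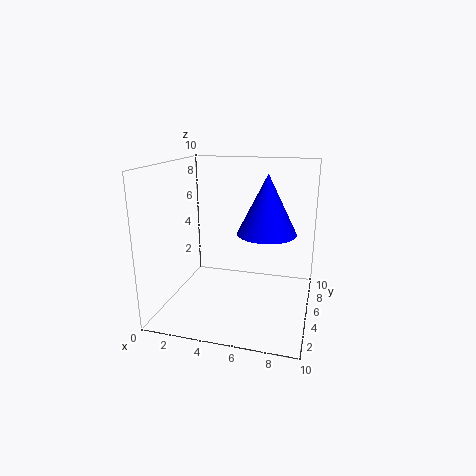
a = 7
b = 5
c = 5.5
t = 4
col = 'blue'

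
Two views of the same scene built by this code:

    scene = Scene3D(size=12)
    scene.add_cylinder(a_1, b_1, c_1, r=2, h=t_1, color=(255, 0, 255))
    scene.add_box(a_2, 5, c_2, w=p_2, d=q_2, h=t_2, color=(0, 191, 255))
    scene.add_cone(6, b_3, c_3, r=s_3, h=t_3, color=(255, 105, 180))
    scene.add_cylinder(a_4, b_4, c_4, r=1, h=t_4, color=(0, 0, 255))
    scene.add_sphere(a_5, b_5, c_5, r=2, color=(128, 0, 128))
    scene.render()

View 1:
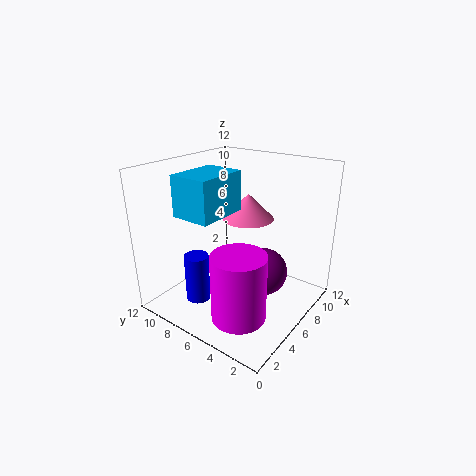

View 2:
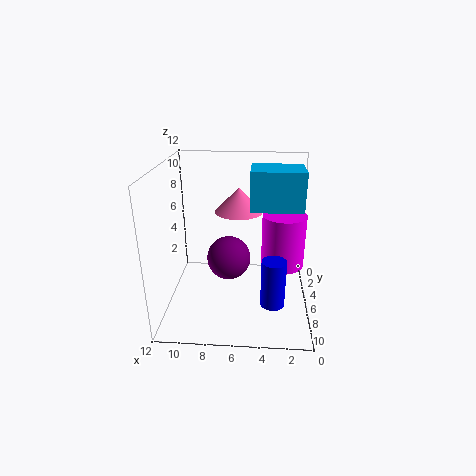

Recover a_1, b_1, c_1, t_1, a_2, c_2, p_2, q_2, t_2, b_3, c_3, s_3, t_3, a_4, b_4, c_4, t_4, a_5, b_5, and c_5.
a_1 = 2
b_1 = 3
c_1 = 2
t_1 = 5
a_2 = 1
c_2 = 9
p_2 = 4
q_2 = 3
t_2 = 3
b_3 = 5
c_3 = 8
s_3 = 2
t_3 = 2
a_4 = 3
b_4 = 8
c_4 = 1
t_4 = 4
a_5 = 7
b_5 = 4
c_5 = 3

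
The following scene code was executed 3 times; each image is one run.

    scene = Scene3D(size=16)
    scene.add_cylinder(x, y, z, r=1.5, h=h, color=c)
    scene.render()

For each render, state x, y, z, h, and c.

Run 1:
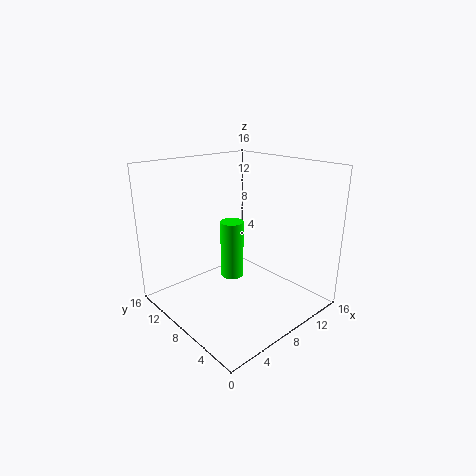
x = 11; y = 12.5; z = 0.5; h = 7.5; c = 'lime'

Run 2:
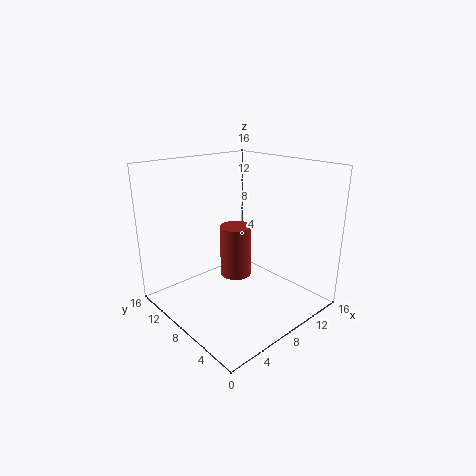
x = 5; y = 5; z = 6; h = 5; c = 'brown'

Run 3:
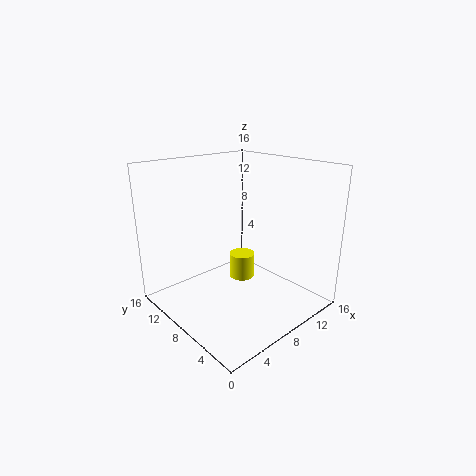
x = 10; y = 9.5; z = 2; h = 3; c = 'yellow'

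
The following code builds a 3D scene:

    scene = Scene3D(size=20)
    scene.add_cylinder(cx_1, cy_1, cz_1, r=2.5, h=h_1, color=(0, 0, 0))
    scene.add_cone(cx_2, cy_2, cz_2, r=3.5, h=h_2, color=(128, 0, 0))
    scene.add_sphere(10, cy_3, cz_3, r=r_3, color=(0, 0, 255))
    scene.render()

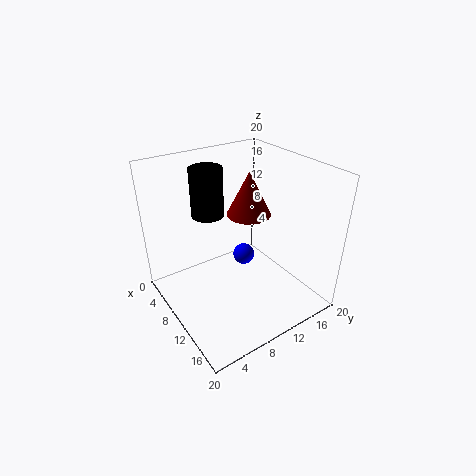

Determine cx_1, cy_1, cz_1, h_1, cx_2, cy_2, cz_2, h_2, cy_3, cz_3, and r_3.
cx_1 = 2.5
cy_1 = 9.5
cz_1 = 10.5
h_1 = 7.5
cx_2 = 5
cy_2 = 15.5
cz_2 = 10
h_2 = 7
cy_3 = 11
cz_3 = 7
r_3 = 1.5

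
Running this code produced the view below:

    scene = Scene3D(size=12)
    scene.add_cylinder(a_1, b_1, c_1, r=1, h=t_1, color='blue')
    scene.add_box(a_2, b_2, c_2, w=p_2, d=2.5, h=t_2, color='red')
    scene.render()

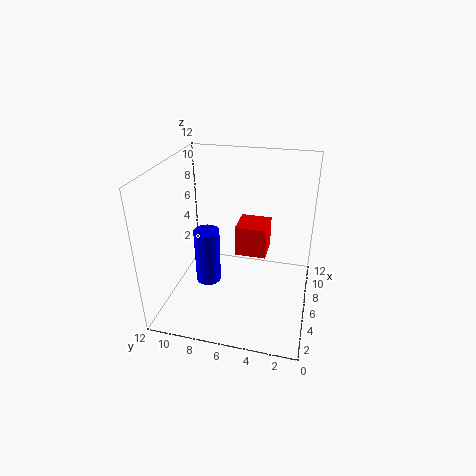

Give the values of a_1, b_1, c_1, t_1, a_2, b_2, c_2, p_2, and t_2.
a_1 = 4, b_1 = 8, c_1 = 3, t_1 = 4.5, a_2 = 5, b_2 = 3.5, c_2 = 5, p_2 = 2.5, t_2 = 2.5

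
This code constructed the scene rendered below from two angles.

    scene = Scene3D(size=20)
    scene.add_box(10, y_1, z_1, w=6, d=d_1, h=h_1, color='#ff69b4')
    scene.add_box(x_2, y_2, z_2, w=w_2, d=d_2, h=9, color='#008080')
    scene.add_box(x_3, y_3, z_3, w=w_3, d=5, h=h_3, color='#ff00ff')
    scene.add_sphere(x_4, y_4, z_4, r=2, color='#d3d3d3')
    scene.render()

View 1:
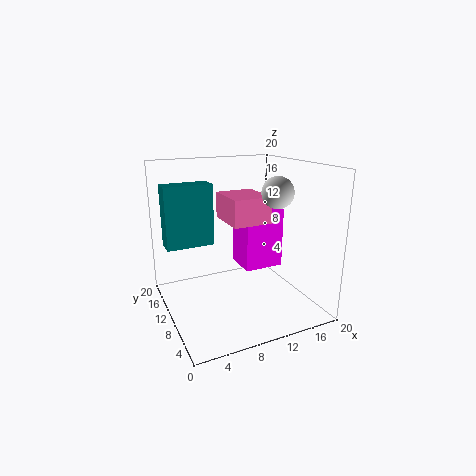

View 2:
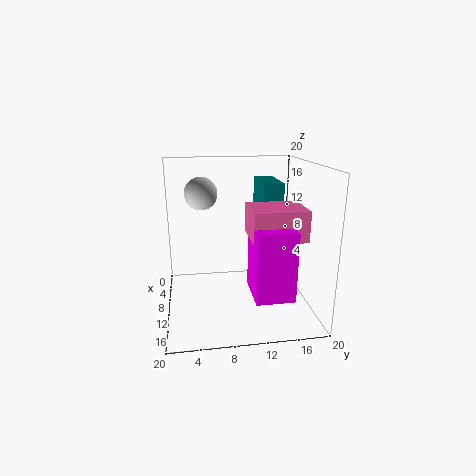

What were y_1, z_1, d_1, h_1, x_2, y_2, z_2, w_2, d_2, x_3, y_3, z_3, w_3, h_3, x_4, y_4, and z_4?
y_1 = 11, z_1 = 11, d_1 = 7, h_1 = 4, x_2 = 1, y_2 = 14, z_2 = 8, w_2 = 7, d_2 = 3, x_3 = 12, y_3 = 11, z_3 = 4, w_3 = 6, h_3 = 9, x_4 = 13, y_4 = 5, z_4 = 17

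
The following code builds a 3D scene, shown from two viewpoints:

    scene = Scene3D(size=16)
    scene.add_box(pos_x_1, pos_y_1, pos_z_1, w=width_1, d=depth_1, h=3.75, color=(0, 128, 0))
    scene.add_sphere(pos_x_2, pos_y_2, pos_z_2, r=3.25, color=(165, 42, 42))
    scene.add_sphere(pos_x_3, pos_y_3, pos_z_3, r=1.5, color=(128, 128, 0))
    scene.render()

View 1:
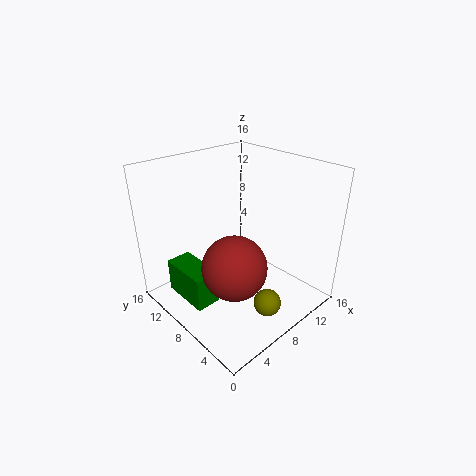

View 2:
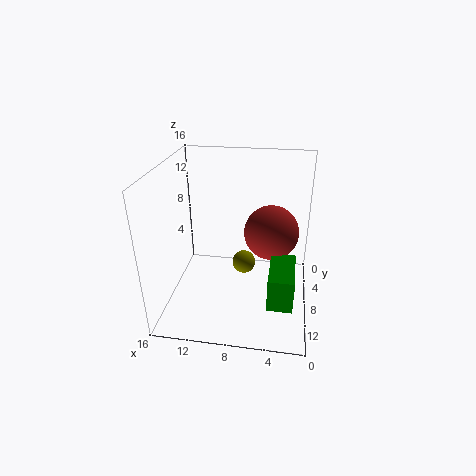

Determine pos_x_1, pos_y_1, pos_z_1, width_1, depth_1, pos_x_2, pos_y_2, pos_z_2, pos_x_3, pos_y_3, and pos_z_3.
pos_x_1 = 1.5; pos_y_1 = 7; pos_z_1 = 2; width_1 = 2.75; depth_1 = 5.5; pos_x_2 = 4.5; pos_y_2 = 4.75; pos_z_2 = 7.25; pos_x_3 = 8; pos_y_3 = 3.25; pos_z_3 = 1.75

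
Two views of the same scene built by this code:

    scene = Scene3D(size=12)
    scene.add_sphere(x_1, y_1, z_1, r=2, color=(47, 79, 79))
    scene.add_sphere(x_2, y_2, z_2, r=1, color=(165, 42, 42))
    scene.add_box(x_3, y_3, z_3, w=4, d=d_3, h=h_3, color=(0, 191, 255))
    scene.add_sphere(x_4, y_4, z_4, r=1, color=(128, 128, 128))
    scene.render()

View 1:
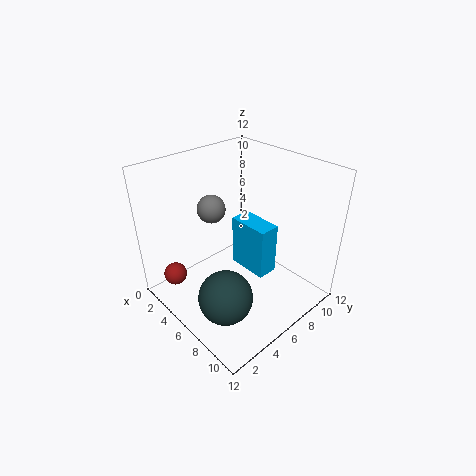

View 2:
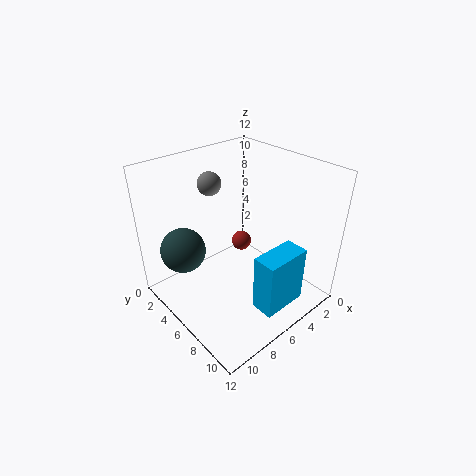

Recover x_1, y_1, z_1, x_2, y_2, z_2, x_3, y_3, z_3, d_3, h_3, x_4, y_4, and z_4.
x_1 = 9; y_1 = 2; z_1 = 4; x_2 = 2; y_2 = 2; z_2 = 2; x_3 = 2.5; y_3 = 8.5; z_3 = 0.5; d_3 = 2; h_3 = 5; x_4 = 6.5; y_4 = 3; z_4 = 10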